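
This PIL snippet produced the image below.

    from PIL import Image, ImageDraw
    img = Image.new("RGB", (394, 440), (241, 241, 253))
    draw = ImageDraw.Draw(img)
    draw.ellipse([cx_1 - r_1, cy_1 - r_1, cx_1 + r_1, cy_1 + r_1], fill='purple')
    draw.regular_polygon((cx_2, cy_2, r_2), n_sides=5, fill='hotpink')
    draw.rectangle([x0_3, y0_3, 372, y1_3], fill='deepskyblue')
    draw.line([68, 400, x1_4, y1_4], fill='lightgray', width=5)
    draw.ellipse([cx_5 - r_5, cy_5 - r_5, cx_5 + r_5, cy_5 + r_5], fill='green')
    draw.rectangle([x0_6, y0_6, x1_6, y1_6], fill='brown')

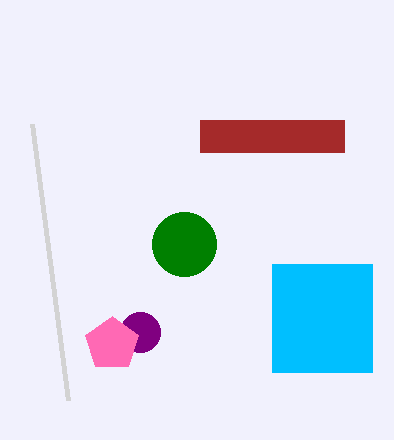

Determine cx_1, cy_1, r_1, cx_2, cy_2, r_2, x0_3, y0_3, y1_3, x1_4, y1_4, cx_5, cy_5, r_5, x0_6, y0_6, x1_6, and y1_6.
cx_1 = 140
cy_1 = 332
r_1 = 20
cx_2 = 112
cy_2 = 344
r_2 = 28
x0_3 = 272
y0_3 = 264
y1_3 = 372
x1_4 = 32
y1_4 = 124
cx_5 = 184
cy_5 = 244
r_5 = 32
x0_6 = 200
y0_6 = 120
x1_6 = 344
y1_6 = 152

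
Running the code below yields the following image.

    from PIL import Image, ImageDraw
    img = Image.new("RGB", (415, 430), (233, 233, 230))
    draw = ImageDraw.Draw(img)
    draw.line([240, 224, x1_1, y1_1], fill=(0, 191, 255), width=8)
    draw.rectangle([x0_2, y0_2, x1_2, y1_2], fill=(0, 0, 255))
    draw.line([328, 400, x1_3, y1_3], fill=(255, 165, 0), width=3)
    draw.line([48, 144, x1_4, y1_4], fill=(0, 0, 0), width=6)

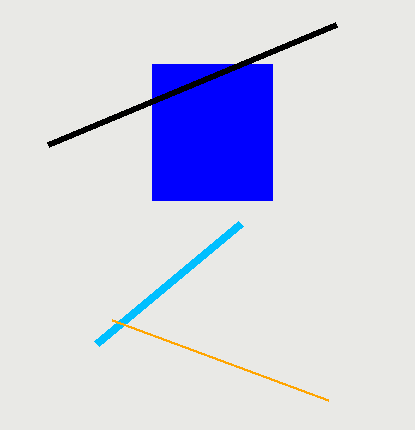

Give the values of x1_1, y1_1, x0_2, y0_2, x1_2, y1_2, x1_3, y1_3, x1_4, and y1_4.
x1_1 = 96; y1_1 = 344; x0_2 = 152; y0_2 = 64; x1_2 = 272; y1_2 = 200; x1_3 = 112; y1_3 = 320; x1_4 = 336; y1_4 = 24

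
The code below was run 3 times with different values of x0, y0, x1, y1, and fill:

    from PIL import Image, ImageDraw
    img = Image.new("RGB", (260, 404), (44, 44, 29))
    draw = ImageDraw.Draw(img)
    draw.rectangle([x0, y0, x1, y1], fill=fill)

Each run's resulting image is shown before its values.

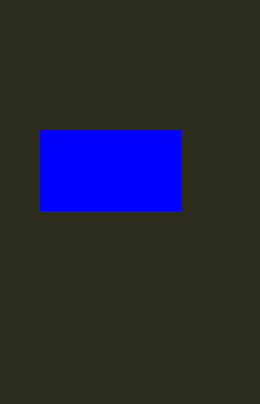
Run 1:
x0 = 40; y0 = 130; x1 = 180; y1 = 210; fill = 'blue'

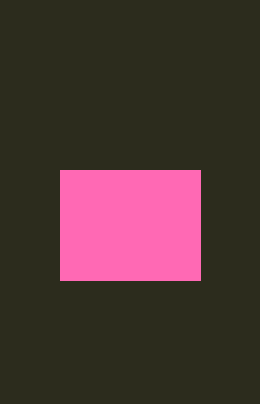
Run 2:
x0 = 60; y0 = 170; x1 = 200; y1 = 280; fill = 'hotpink'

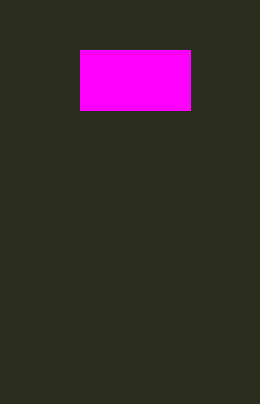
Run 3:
x0 = 80
y0 = 50
x1 = 190
y1 = 110
fill = 'magenta'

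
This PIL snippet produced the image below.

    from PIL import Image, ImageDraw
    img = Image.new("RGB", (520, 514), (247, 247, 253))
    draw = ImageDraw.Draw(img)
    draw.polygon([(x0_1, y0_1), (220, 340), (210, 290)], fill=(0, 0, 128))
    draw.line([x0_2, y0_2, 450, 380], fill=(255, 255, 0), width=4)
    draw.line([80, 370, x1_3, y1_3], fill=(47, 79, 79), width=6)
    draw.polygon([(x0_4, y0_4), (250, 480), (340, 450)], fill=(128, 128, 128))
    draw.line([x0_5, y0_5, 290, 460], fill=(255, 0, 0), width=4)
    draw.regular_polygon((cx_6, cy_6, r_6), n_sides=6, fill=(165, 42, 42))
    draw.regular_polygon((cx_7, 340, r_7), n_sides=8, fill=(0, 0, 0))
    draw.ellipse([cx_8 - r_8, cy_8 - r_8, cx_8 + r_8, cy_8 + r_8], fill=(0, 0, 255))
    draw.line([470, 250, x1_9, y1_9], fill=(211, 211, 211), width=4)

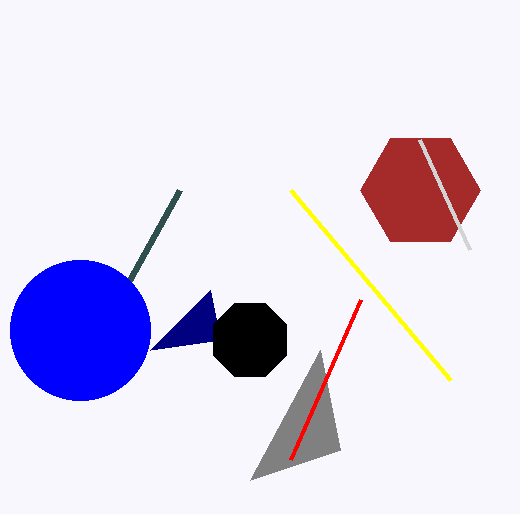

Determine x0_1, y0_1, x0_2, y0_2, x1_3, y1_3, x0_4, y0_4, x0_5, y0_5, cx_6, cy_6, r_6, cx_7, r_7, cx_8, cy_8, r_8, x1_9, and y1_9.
x0_1 = 150; y0_1 = 350; x0_2 = 290; y0_2 = 190; x1_3 = 180; y1_3 = 190; x0_4 = 320; y0_4 = 350; x0_5 = 360; y0_5 = 300; cx_6 = 420; cy_6 = 190; r_6 = 60; cx_7 = 250; r_7 = 40; cx_8 = 80; cy_8 = 330; r_8 = 70; x1_9 = 420; y1_9 = 140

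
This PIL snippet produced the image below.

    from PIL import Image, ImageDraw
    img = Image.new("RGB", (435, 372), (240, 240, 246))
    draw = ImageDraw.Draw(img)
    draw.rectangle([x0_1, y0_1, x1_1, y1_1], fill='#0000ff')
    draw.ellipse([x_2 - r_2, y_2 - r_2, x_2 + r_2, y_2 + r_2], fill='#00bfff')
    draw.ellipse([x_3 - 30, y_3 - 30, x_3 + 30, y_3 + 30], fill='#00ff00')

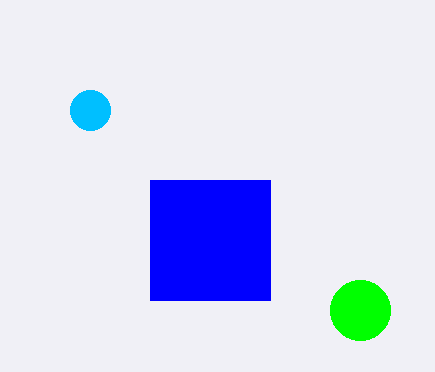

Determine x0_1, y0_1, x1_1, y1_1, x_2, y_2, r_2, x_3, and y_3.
x0_1 = 150; y0_1 = 180; x1_1 = 270; y1_1 = 300; x_2 = 90; y_2 = 110; r_2 = 20; x_3 = 360; y_3 = 310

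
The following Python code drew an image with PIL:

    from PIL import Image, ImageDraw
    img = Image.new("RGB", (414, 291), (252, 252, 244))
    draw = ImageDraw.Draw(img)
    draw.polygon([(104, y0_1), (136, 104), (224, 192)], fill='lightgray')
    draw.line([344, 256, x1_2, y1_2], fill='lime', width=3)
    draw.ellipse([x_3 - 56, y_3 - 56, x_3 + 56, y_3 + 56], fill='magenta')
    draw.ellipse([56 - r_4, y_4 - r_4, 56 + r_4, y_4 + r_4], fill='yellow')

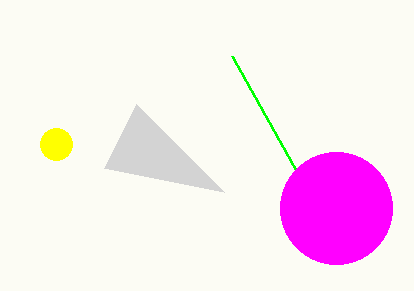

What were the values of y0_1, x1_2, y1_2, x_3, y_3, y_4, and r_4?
y0_1 = 168
x1_2 = 232
y1_2 = 56
x_3 = 336
y_3 = 208
y_4 = 144
r_4 = 16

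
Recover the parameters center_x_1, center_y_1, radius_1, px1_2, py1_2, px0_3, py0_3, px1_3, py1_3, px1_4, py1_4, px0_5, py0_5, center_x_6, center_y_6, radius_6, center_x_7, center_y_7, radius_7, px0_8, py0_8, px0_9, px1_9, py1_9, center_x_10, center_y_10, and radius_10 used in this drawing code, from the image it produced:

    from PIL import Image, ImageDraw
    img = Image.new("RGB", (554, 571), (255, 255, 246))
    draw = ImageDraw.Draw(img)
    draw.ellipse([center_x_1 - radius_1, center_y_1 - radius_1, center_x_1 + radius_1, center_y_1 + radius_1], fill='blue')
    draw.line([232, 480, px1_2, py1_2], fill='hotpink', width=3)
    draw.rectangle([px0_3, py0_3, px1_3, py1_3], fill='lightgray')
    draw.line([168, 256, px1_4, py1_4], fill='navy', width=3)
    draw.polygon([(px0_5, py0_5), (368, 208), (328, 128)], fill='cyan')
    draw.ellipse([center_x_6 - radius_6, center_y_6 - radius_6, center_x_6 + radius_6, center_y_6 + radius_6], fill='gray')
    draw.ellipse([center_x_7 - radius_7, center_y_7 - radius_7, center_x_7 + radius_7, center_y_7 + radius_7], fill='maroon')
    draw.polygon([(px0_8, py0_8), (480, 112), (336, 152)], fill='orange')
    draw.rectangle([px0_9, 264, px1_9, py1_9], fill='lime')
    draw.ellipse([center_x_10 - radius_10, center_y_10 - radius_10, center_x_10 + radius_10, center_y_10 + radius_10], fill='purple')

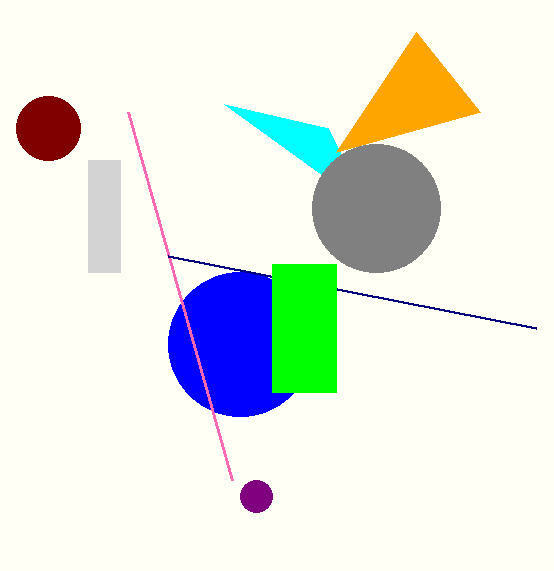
center_x_1 = 240, center_y_1 = 344, radius_1 = 72, px1_2 = 128, py1_2 = 112, px0_3 = 88, py0_3 = 160, px1_3 = 120, py1_3 = 272, px1_4 = 536, py1_4 = 328, px0_5 = 224, py0_5 = 104, center_x_6 = 376, center_y_6 = 208, radius_6 = 64, center_x_7 = 48, center_y_7 = 128, radius_7 = 32, px0_8 = 416, py0_8 = 32, px0_9 = 272, px1_9 = 336, py1_9 = 392, center_x_10 = 256, center_y_10 = 496, radius_10 = 16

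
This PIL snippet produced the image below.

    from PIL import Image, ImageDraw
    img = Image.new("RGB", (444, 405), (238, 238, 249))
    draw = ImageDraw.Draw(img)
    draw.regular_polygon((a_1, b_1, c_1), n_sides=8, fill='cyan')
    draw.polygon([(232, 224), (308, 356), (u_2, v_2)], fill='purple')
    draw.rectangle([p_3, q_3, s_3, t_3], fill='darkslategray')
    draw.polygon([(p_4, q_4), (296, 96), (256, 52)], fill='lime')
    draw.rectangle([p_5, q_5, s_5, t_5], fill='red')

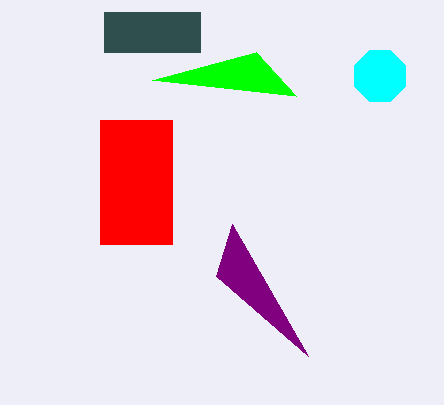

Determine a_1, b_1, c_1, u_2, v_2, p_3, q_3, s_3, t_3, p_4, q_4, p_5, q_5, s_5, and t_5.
a_1 = 380, b_1 = 76, c_1 = 28, u_2 = 216, v_2 = 276, p_3 = 104, q_3 = 12, s_3 = 200, t_3 = 52, p_4 = 152, q_4 = 80, p_5 = 100, q_5 = 120, s_5 = 172, t_5 = 244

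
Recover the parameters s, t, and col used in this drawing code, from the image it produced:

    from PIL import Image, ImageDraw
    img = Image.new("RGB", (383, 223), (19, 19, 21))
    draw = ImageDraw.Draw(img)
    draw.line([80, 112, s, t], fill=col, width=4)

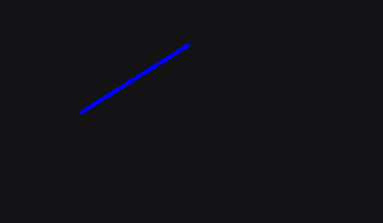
s = 188
t = 44
col = 'blue'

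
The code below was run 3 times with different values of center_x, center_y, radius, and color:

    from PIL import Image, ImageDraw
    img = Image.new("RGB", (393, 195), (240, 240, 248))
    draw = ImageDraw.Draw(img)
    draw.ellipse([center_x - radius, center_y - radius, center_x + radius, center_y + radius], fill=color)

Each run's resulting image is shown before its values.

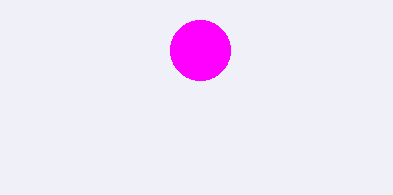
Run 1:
center_x = 200
center_y = 50
radius = 30
color = 'magenta'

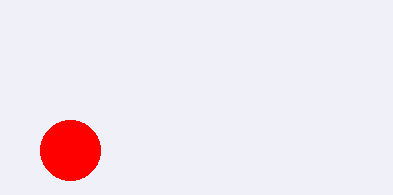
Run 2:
center_x = 70, center_y = 150, radius = 30, color = 'red'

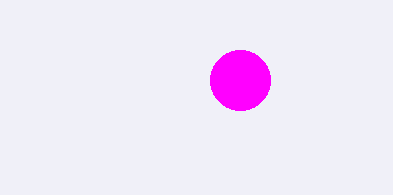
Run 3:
center_x = 240
center_y = 80
radius = 30
color = 'magenta'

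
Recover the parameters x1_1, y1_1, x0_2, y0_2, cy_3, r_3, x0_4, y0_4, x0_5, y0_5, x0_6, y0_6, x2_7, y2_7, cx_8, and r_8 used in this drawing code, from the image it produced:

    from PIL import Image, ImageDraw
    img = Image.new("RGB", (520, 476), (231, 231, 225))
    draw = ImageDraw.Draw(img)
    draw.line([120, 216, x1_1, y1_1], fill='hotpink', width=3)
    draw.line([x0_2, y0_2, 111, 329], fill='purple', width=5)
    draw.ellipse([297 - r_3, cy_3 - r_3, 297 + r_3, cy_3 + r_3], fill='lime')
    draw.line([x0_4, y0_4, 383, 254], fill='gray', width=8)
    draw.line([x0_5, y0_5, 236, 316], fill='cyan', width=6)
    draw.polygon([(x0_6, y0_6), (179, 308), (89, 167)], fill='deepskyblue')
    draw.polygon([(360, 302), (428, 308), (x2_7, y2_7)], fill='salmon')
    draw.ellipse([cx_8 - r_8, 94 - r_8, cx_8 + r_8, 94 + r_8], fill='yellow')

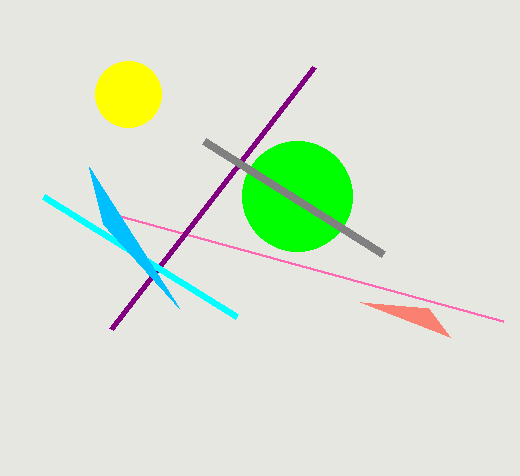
x1_1 = 503; y1_1 = 321; x0_2 = 314; y0_2 = 67; cy_3 = 196; r_3 = 55; x0_4 = 204; y0_4 = 141; x0_5 = 43; y0_5 = 196; x0_6 = 103; y0_6 = 224; x2_7 = 450; y2_7 = 337; cx_8 = 128; r_8 = 33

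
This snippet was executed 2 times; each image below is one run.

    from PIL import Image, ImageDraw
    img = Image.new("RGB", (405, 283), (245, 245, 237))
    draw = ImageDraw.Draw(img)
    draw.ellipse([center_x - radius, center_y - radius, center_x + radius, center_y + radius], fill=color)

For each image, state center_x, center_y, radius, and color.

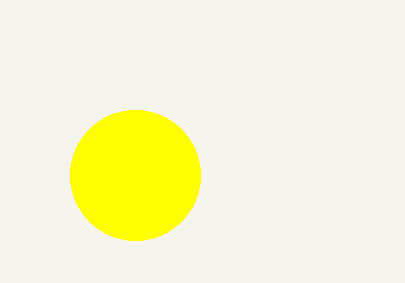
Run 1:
center_x = 135, center_y = 175, radius = 65, color = 'yellow'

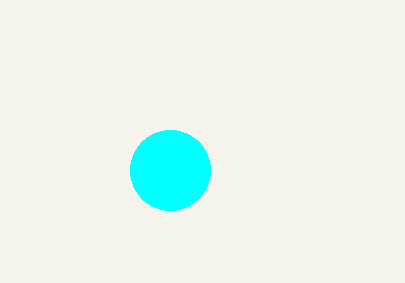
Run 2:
center_x = 170
center_y = 170
radius = 40
color = 'cyan'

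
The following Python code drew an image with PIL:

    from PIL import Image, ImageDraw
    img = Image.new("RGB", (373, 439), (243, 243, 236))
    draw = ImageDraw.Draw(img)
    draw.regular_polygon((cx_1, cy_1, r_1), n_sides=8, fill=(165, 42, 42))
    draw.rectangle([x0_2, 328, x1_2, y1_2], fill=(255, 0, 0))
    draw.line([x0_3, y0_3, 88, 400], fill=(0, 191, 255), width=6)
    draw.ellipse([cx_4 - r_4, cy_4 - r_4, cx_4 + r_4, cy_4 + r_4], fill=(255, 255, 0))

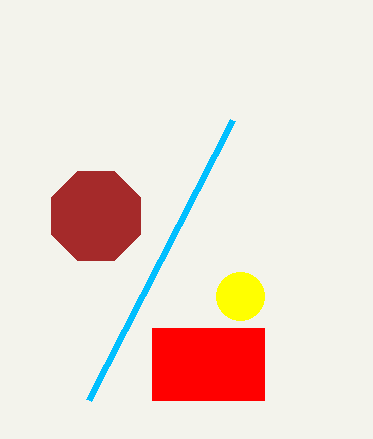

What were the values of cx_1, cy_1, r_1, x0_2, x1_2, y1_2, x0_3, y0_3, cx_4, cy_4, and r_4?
cx_1 = 96
cy_1 = 216
r_1 = 48
x0_2 = 152
x1_2 = 264
y1_2 = 400
x0_3 = 232
y0_3 = 120
cx_4 = 240
cy_4 = 296
r_4 = 24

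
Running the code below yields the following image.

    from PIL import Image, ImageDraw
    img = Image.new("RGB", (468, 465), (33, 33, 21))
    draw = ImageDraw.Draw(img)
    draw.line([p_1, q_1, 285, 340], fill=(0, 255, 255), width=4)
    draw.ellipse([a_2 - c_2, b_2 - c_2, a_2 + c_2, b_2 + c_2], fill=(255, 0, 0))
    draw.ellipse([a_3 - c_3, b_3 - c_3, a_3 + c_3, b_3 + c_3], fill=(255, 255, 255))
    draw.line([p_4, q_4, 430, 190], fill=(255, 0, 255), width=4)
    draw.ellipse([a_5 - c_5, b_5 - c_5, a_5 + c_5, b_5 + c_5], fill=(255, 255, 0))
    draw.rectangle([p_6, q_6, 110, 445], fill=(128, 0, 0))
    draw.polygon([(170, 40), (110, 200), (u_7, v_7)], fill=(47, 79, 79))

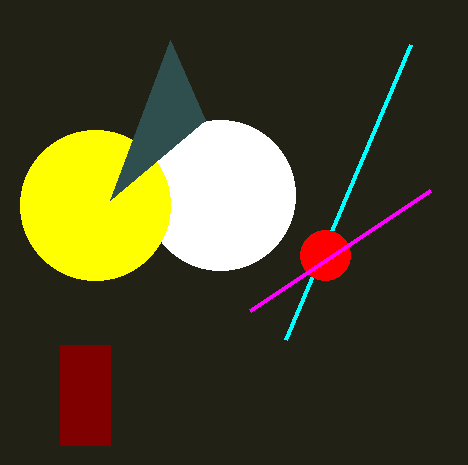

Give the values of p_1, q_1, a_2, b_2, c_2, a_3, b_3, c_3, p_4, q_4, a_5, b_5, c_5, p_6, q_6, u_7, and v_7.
p_1 = 410; q_1 = 45; a_2 = 325; b_2 = 255; c_2 = 25; a_3 = 220; b_3 = 195; c_3 = 75; p_4 = 250; q_4 = 310; a_5 = 95; b_5 = 205; c_5 = 75; p_6 = 60; q_6 = 345; u_7 = 205; v_7 = 120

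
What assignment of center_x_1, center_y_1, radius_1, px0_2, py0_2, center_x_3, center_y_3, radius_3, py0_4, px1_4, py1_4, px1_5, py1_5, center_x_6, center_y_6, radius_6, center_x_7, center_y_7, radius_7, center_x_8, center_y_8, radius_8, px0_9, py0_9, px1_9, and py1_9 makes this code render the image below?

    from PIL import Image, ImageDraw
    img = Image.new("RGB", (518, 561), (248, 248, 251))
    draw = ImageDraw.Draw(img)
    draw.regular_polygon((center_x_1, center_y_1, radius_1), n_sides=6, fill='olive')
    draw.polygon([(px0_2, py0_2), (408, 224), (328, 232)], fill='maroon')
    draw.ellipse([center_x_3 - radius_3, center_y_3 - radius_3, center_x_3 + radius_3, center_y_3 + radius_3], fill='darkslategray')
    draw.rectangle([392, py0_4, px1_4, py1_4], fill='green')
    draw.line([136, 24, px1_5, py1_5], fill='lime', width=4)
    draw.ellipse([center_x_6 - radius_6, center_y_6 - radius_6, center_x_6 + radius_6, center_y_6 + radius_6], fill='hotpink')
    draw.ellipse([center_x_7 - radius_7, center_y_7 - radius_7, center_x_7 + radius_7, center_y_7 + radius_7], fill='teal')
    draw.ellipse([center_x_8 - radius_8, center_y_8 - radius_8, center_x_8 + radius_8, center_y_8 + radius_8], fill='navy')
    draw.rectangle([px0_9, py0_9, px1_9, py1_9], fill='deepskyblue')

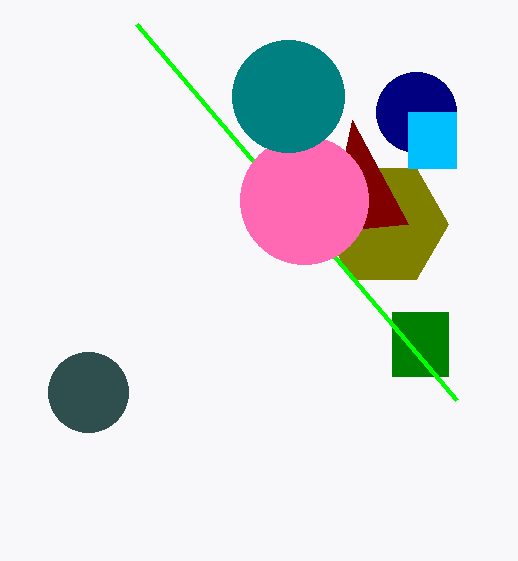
center_x_1 = 384
center_y_1 = 224
radius_1 = 64
px0_2 = 352
py0_2 = 120
center_x_3 = 88
center_y_3 = 392
radius_3 = 40
py0_4 = 312
px1_4 = 448
py1_4 = 376
px1_5 = 456
py1_5 = 400
center_x_6 = 304
center_y_6 = 200
radius_6 = 64
center_x_7 = 288
center_y_7 = 96
radius_7 = 56
center_x_8 = 416
center_y_8 = 112
radius_8 = 40
px0_9 = 408
py0_9 = 112
px1_9 = 456
py1_9 = 168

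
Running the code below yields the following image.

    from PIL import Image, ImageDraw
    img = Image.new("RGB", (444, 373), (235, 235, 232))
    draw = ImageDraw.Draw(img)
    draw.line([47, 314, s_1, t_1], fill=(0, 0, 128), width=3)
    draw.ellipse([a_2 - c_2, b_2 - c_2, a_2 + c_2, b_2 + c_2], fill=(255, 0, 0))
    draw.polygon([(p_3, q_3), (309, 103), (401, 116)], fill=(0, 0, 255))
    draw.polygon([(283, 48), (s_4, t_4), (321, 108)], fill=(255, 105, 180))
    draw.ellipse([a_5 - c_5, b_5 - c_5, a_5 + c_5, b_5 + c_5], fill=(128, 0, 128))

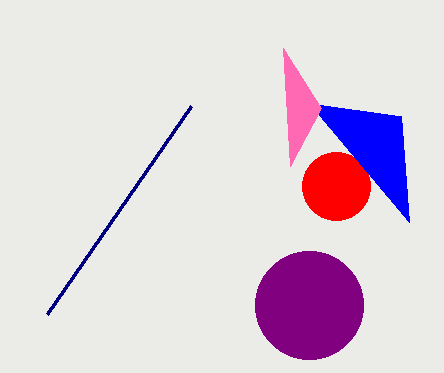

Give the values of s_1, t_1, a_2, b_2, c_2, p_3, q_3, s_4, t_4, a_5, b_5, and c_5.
s_1 = 191; t_1 = 106; a_2 = 336; b_2 = 186; c_2 = 34; p_3 = 409; q_3 = 222; s_4 = 290; t_4 = 166; a_5 = 309; b_5 = 305; c_5 = 54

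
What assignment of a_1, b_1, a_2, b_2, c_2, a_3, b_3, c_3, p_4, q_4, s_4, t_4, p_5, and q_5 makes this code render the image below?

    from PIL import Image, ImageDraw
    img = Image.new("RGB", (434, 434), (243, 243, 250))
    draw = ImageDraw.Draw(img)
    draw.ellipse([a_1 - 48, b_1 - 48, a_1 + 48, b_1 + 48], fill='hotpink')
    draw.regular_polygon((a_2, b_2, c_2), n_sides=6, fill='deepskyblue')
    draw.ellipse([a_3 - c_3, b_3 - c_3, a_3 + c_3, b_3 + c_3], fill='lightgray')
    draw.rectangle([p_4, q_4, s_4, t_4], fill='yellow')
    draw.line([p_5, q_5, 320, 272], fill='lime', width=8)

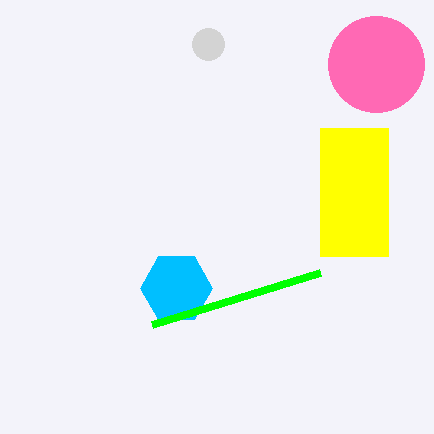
a_1 = 376
b_1 = 64
a_2 = 176
b_2 = 288
c_2 = 36
a_3 = 208
b_3 = 44
c_3 = 16
p_4 = 320
q_4 = 128
s_4 = 388
t_4 = 256
p_5 = 152
q_5 = 324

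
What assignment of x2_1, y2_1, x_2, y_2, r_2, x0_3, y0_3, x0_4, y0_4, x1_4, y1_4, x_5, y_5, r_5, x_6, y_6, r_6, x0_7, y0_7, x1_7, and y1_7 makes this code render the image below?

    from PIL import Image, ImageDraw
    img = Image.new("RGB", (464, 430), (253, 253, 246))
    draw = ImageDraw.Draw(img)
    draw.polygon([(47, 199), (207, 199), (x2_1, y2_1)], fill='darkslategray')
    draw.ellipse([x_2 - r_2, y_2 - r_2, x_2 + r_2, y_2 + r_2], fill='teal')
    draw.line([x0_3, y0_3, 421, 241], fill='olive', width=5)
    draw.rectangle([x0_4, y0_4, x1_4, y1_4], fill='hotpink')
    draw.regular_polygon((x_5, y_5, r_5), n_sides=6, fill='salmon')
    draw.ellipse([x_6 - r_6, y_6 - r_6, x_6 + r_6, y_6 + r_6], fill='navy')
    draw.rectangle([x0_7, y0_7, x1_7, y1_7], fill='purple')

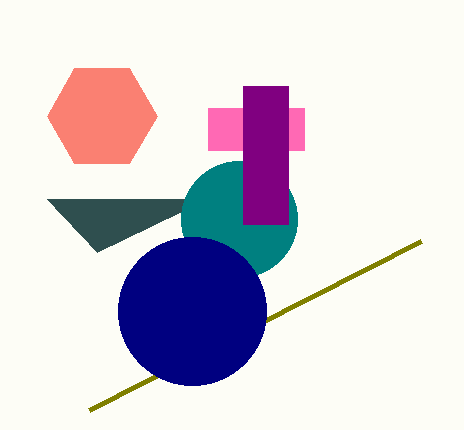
x2_1 = 97; y2_1 = 252; x_2 = 239; y_2 = 219; r_2 = 58; x0_3 = 89; y0_3 = 410; x0_4 = 208; y0_4 = 108; x1_4 = 304; y1_4 = 150; x_5 = 102; y_5 = 116; r_5 = 55; x_6 = 192; y_6 = 311; r_6 = 74; x0_7 = 243; y0_7 = 86; x1_7 = 288; y1_7 = 224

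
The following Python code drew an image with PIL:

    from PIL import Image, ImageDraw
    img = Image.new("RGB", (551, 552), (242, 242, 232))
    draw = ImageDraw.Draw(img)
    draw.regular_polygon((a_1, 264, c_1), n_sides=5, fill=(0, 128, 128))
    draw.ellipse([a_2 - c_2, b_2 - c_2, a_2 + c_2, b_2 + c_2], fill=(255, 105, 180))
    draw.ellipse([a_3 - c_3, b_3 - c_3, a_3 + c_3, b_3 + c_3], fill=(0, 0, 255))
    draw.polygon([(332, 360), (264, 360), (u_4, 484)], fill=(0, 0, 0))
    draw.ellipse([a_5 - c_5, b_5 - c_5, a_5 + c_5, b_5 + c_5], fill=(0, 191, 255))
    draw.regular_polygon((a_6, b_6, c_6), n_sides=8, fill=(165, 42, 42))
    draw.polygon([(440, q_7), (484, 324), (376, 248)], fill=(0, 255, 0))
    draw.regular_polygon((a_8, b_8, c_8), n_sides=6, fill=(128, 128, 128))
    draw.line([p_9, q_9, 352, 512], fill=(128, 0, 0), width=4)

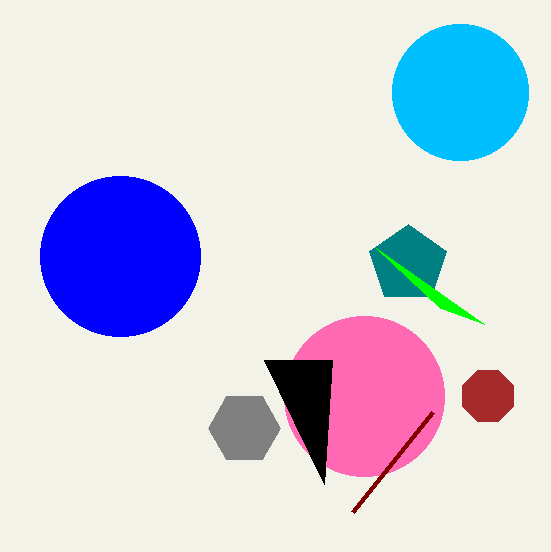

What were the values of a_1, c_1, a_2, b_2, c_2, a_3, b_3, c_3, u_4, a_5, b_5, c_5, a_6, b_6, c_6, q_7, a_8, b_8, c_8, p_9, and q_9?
a_1 = 408; c_1 = 40; a_2 = 364; b_2 = 396; c_2 = 80; a_3 = 120; b_3 = 256; c_3 = 80; u_4 = 324; a_5 = 460; b_5 = 92; c_5 = 68; a_6 = 488; b_6 = 396; c_6 = 28; q_7 = 308; a_8 = 244; b_8 = 428; c_8 = 36; p_9 = 432; q_9 = 412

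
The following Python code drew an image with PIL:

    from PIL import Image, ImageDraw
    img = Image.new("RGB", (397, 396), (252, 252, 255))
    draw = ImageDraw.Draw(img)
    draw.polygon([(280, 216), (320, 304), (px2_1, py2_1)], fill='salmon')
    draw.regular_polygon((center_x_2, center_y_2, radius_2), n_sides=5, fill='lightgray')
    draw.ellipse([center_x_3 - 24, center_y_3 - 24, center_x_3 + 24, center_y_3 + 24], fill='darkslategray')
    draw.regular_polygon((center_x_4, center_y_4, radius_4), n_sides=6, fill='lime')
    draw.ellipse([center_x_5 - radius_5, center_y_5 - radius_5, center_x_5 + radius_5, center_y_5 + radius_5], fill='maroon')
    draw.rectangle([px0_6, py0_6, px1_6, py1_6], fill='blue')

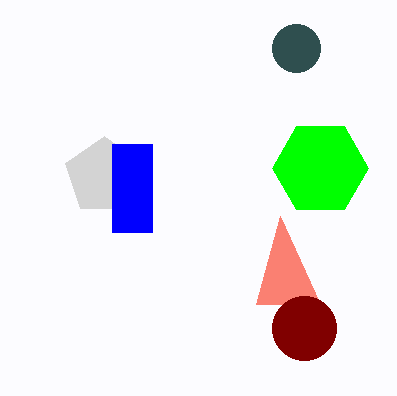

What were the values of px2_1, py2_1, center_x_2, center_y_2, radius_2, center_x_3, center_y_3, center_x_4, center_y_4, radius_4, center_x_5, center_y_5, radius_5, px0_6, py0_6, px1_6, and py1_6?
px2_1 = 256
py2_1 = 304
center_x_2 = 104
center_y_2 = 176
radius_2 = 40
center_x_3 = 296
center_y_3 = 48
center_x_4 = 320
center_y_4 = 168
radius_4 = 48
center_x_5 = 304
center_y_5 = 328
radius_5 = 32
px0_6 = 112
py0_6 = 144
px1_6 = 152
py1_6 = 232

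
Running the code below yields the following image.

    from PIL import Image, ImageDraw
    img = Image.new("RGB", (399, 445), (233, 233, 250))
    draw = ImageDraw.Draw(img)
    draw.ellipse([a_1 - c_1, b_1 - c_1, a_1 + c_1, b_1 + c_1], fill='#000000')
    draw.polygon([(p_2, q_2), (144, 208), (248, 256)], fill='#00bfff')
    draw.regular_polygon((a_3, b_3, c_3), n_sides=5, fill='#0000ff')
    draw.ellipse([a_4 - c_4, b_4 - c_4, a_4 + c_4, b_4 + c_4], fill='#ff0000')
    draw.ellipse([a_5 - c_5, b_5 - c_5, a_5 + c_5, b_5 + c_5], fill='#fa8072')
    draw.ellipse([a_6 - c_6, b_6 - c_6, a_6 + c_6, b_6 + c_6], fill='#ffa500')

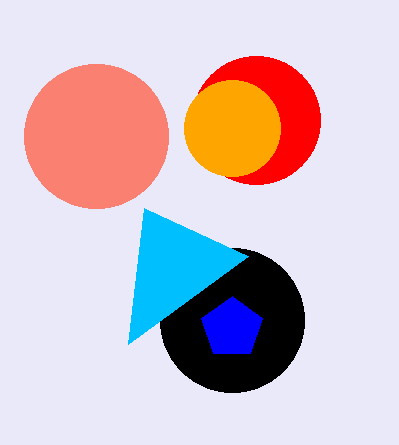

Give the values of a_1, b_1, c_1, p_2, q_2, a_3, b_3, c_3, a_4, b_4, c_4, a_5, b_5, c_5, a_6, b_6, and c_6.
a_1 = 232; b_1 = 320; c_1 = 72; p_2 = 128; q_2 = 344; a_3 = 232; b_3 = 328; c_3 = 32; a_4 = 256; b_4 = 120; c_4 = 64; a_5 = 96; b_5 = 136; c_5 = 72; a_6 = 232; b_6 = 128; c_6 = 48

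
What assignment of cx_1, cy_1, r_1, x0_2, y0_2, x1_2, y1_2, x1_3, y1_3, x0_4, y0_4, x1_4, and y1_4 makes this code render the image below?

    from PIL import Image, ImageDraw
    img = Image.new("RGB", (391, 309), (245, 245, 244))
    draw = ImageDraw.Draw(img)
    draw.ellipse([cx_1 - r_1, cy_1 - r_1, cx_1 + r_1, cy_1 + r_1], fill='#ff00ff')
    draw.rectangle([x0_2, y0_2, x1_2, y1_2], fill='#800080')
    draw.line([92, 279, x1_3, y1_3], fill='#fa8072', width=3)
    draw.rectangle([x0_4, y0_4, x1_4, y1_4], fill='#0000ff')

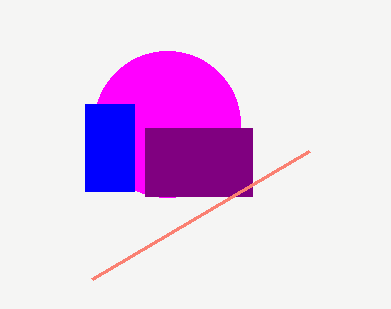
cx_1 = 167, cy_1 = 124, r_1 = 73, x0_2 = 145, y0_2 = 128, x1_2 = 252, y1_2 = 196, x1_3 = 309, y1_3 = 151, x0_4 = 85, y0_4 = 104, x1_4 = 134, y1_4 = 191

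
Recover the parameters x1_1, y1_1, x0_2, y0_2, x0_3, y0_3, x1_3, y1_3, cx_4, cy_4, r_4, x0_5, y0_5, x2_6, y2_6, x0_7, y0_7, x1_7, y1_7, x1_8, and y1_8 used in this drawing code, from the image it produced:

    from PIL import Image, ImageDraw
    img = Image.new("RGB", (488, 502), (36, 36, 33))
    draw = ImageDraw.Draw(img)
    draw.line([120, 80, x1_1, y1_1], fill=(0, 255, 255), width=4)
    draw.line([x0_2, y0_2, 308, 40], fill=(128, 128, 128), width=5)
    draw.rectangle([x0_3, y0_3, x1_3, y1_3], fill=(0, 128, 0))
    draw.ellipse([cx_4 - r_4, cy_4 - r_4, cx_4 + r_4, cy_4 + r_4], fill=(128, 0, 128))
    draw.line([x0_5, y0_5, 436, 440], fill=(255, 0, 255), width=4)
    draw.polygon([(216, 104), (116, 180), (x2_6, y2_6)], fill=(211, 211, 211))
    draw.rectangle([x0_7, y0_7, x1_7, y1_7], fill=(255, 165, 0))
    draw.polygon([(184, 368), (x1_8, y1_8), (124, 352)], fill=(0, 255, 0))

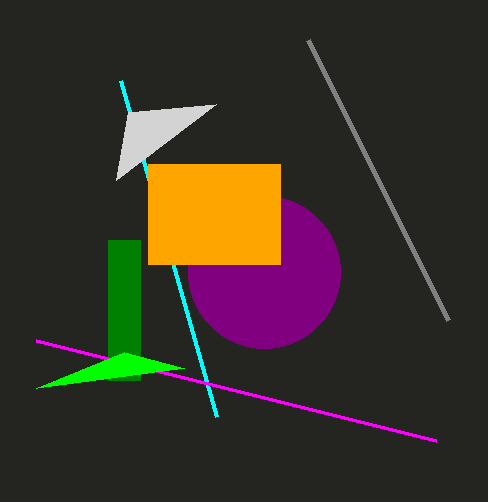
x1_1 = 216, y1_1 = 416, x0_2 = 448, y0_2 = 320, x0_3 = 108, y0_3 = 240, x1_3 = 140, y1_3 = 380, cx_4 = 264, cy_4 = 272, r_4 = 76, x0_5 = 36, y0_5 = 340, x2_6 = 128, y2_6 = 112, x0_7 = 148, y0_7 = 164, x1_7 = 280, y1_7 = 264, x1_8 = 36, y1_8 = 388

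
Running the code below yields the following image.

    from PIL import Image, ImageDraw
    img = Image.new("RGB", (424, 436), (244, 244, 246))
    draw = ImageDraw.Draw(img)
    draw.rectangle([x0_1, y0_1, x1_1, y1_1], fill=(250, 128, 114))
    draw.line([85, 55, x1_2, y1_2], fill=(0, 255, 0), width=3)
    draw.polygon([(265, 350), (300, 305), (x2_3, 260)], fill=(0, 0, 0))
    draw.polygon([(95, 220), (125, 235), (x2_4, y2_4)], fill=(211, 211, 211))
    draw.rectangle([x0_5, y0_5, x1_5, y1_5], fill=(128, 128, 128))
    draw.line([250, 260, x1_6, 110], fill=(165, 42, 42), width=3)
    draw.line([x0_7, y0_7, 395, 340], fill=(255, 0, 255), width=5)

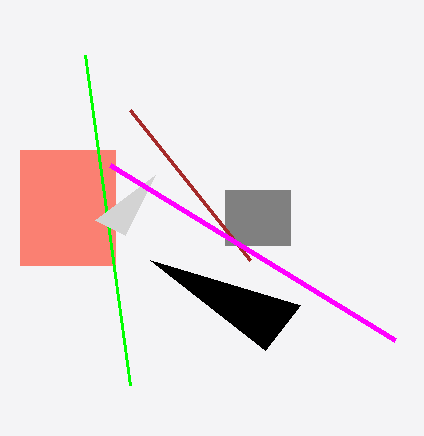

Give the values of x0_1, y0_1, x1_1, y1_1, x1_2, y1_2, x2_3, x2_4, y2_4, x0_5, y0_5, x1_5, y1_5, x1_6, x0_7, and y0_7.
x0_1 = 20
y0_1 = 150
x1_1 = 115
y1_1 = 265
x1_2 = 130
y1_2 = 385
x2_3 = 150
x2_4 = 155
y2_4 = 175
x0_5 = 225
y0_5 = 190
x1_5 = 290
y1_5 = 245
x1_6 = 130
x0_7 = 110
y0_7 = 165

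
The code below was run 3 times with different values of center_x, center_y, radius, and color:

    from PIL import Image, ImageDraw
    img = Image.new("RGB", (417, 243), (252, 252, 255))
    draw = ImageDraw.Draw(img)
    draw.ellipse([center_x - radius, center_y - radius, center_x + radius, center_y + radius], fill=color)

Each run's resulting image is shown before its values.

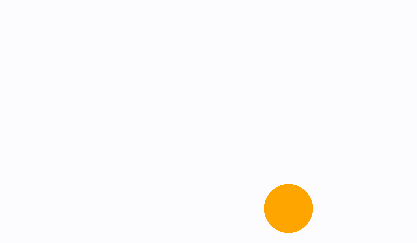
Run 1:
center_x = 288; center_y = 208; radius = 24; color = 'orange'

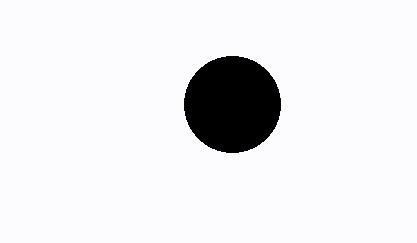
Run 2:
center_x = 232; center_y = 104; radius = 48; color = 'black'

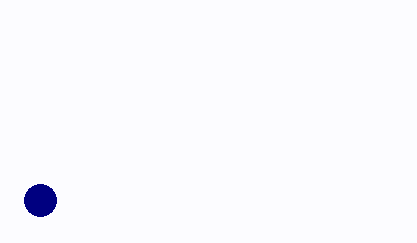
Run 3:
center_x = 40; center_y = 200; radius = 16; color = 'navy'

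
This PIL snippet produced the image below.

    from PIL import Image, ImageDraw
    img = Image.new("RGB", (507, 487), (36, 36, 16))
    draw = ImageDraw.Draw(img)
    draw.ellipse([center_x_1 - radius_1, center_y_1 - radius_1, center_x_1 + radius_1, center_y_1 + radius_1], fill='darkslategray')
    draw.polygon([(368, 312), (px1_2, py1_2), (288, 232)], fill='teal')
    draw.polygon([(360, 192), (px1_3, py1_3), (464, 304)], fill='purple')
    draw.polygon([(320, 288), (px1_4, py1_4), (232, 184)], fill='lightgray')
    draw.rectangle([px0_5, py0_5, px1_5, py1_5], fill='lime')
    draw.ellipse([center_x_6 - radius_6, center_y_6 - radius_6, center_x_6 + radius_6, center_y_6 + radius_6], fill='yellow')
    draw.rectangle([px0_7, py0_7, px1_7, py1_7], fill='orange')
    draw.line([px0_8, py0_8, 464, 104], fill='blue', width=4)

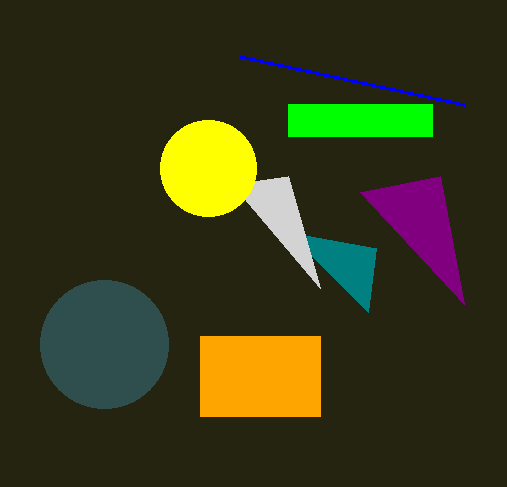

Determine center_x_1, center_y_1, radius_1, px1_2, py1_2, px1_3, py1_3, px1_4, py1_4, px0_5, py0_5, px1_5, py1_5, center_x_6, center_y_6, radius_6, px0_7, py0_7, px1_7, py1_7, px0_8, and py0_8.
center_x_1 = 104
center_y_1 = 344
radius_1 = 64
px1_2 = 376
py1_2 = 248
px1_3 = 440
py1_3 = 176
px1_4 = 288
py1_4 = 176
px0_5 = 288
py0_5 = 104
px1_5 = 432
py1_5 = 136
center_x_6 = 208
center_y_6 = 168
radius_6 = 48
px0_7 = 200
py0_7 = 336
px1_7 = 320
py1_7 = 416
px0_8 = 240
py0_8 = 56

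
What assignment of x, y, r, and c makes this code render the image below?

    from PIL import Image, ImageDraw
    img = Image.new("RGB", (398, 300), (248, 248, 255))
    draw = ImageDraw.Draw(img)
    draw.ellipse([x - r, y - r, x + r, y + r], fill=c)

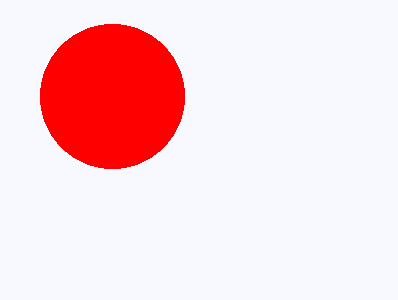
x = 112
y = 96
r = 72
c = 'red'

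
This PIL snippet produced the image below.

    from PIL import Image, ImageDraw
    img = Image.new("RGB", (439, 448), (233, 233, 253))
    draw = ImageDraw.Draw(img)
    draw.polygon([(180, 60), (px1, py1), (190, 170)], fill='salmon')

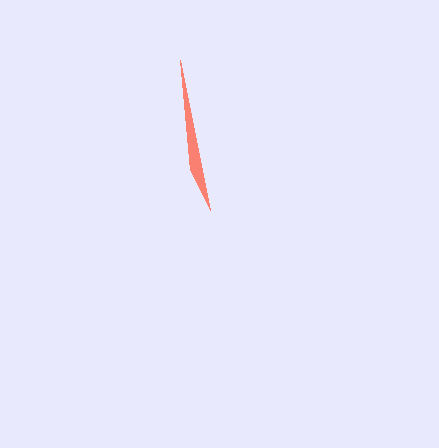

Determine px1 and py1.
px1 = 210
py1 = 210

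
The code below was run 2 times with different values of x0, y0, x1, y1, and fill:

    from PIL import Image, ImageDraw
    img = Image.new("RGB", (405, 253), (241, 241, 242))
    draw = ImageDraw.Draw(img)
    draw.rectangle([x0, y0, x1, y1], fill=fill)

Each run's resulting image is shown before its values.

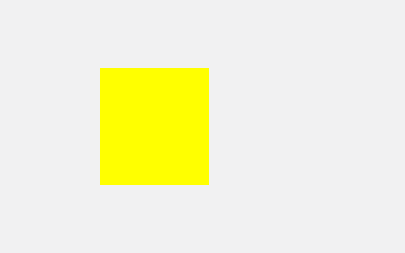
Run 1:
x0 = 100
y0 = 68
x1 = 208
y1 = 184
fill = 'yellow'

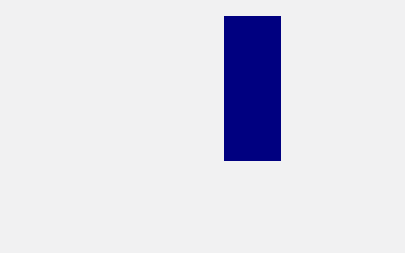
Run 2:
x0 = 224
y0 = 16
x1 = 280
y1 = 160
fill = 'navy'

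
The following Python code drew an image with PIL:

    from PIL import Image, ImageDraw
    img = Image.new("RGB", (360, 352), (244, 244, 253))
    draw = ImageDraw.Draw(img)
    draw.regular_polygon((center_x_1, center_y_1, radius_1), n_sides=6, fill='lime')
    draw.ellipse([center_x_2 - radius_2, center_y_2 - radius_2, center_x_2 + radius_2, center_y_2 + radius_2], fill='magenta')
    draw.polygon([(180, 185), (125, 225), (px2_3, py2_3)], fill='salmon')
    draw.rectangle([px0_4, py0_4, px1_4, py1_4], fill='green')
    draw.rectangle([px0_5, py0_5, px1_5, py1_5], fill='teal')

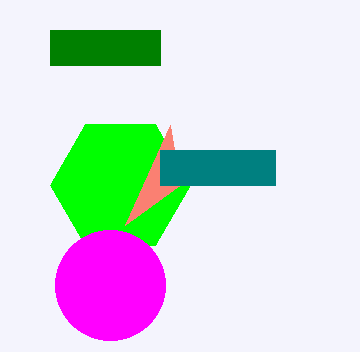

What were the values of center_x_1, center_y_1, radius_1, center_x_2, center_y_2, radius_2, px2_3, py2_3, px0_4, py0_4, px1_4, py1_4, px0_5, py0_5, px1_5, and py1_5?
center_x_1 = 120; center_y_1 = 185; radius_1 = 70; center_x_2 = 110; center_y_2 = 285; radius_2 = 55; px2_3 = 170; py2_3 = 125; px0_4 = 50; py0_4 = 30; px1_4 = 160; py1_4 = 65; px0_5 = 160; py0_5 = 150; px1_5 = 275; py1_5 = 185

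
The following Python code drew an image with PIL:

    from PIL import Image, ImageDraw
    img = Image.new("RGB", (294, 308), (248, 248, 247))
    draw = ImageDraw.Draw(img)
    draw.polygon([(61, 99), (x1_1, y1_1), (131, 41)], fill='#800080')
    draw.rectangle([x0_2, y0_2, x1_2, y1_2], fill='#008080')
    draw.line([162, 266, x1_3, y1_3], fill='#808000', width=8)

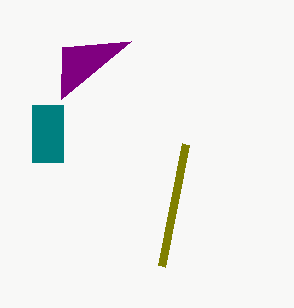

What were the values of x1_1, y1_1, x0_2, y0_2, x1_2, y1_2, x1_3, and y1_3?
x1_1 = 62
y1_1 = 47
x0_2 = 32
y0_2 = 105
x1_2 = 63
y1_2 = 162
x1_3 = 186
y1_3 = 144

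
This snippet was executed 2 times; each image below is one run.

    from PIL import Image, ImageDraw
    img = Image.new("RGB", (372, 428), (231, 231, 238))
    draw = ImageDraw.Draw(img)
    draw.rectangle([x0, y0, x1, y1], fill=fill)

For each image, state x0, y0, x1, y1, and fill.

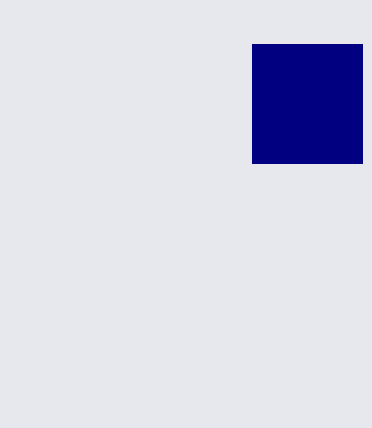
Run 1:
x0 = 252
y0 = 44
x1 = 362
y1 = 163
fill = 'navy'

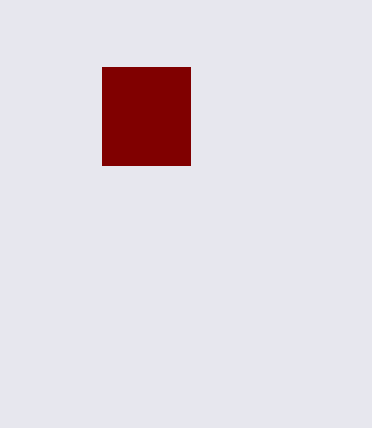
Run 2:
x0 = 102; y0 = 67; x1 = 190; y1 = 165; fill = 'maroon'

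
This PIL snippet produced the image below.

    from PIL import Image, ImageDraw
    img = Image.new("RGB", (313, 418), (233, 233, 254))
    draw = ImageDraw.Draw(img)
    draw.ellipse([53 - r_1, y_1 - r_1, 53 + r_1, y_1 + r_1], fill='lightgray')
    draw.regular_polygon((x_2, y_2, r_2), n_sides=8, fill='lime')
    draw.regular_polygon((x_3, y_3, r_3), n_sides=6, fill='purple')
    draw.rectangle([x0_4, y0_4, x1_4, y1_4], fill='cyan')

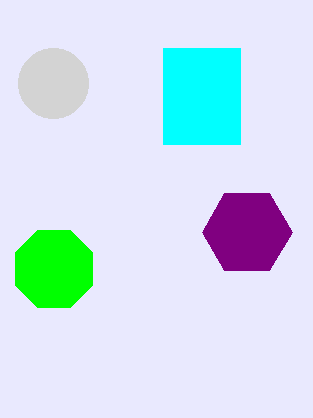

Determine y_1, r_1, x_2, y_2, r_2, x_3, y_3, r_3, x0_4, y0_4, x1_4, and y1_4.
y_1 = 83, r_1 = 35, x_2 = 54, y_2 = 269, r_2 = 42, x_3 = 247, y_3 = 232, r_3 = 45, x0_4 = 163, y0_4 = 48, x1_4 = 240, y1_4 = 144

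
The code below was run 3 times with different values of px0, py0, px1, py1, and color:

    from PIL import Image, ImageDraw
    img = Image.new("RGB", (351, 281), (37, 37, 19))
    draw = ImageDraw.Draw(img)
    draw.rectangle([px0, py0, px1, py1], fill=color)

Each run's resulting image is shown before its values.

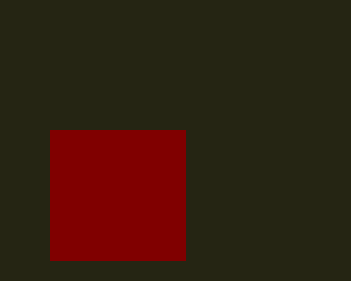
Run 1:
px0 = 50; py0 = 130; px1 = 185; py1 = 260; color = 'maroon'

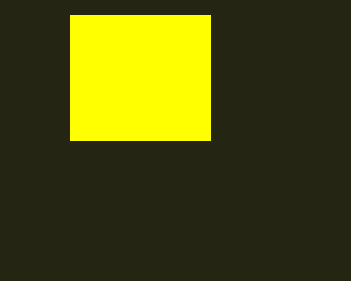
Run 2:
px0 = 70, py0 = 15, px1 = 210, py1 = 140, color = 'yellow'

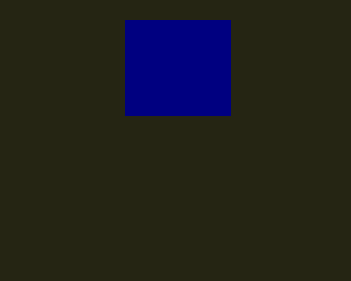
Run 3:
px0 = 125; py0 = 20; px1 = 230; py1 = 115; color = 'navy'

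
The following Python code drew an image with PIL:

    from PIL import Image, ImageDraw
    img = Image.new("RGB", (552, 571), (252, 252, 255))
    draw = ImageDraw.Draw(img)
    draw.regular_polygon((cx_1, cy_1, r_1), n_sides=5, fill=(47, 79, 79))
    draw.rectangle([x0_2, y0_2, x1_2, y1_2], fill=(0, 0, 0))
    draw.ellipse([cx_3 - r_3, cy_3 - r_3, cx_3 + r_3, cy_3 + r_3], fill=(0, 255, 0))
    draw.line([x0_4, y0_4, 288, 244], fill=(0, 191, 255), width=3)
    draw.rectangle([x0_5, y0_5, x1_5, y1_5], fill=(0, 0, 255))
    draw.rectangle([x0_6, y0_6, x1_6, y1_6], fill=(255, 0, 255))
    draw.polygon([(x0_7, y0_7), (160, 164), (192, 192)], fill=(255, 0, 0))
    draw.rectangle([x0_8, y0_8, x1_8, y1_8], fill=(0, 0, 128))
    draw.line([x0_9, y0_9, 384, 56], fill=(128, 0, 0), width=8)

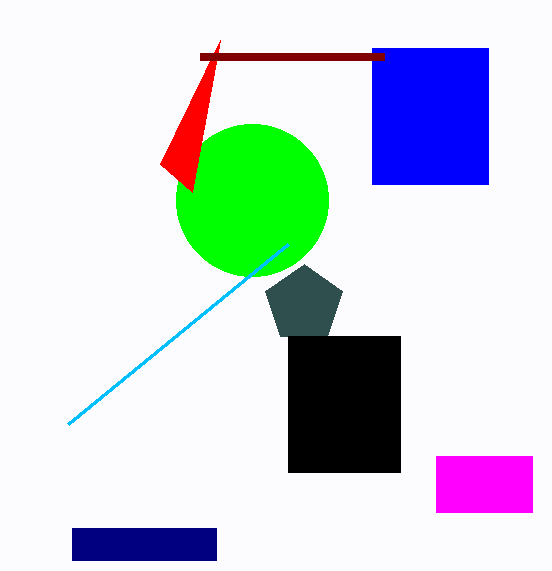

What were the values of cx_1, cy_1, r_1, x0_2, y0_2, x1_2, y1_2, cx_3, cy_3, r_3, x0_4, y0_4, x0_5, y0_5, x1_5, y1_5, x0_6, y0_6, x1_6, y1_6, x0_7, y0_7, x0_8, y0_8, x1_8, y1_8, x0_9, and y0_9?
cx_1 = 304; cy_1 = 304; r_1 = 40; x0_2 = 288; y0_2 = 336; x1_2 = 400; y1_2 = 472; cx_3 = 252; cy_3 = 200; r_3 = 76; x0_4 = 68; y0_4 = 424; x0_5 = 372; y0_5 = 48; x1_5 = 488; y1_5 = 184; x0_6 = 436; y0_6 = 456; x1_6 = 532; y1_6 = 512; x0_7 = 220; y0_7 = 40; x0_8 = 72; y0_8 = 528; x1_8 = 216; y1_8 = 560; x0_9 = 200; y0_9 = 56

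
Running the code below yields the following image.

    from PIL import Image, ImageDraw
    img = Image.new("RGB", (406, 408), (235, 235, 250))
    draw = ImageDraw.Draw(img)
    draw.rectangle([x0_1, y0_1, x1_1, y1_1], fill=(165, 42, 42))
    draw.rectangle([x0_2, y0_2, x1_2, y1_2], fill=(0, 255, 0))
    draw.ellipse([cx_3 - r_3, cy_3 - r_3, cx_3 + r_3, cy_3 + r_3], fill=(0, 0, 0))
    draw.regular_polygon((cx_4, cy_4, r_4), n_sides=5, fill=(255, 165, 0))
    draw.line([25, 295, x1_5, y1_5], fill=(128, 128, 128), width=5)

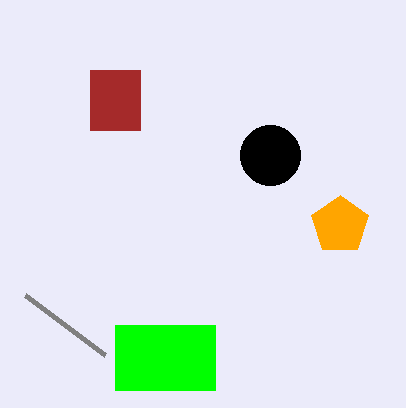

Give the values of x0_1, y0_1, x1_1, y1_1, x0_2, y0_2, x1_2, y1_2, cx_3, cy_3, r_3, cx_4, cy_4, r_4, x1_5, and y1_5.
x0_1 = 90, y0_1 = 70, x1_1 = 140, y1_1 = 130, x0_2 = 115, y0_2 = 325, x1_2 = 215, y1_2 = 390, cx_3 = 270, cy_3 = 155, r_3 = 30, cx_4 = 340, cy_4 = 225, r_4 = 30, x1_5 = 105, y1_5 = 355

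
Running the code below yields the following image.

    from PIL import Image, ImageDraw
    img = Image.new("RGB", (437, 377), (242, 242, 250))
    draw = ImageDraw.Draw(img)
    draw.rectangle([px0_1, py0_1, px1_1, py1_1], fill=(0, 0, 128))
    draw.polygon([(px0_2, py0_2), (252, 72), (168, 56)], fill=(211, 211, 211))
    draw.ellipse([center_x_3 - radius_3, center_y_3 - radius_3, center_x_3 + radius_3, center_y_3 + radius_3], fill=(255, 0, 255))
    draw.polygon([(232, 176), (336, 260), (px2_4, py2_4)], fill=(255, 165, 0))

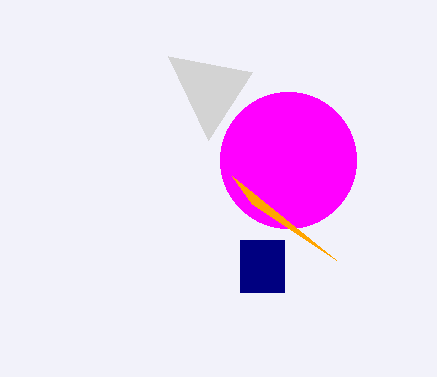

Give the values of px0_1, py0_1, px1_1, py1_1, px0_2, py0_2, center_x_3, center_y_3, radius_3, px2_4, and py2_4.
px0_1 = 240; py0_1 = 240; px1_1 = 284; py1_1 = 292; px0_2 = 208; py0_2 = 140; center_x_3 = 288; center_y_3 = 160; radius_3 = 68; px2_4 = 252; py2_4 = 204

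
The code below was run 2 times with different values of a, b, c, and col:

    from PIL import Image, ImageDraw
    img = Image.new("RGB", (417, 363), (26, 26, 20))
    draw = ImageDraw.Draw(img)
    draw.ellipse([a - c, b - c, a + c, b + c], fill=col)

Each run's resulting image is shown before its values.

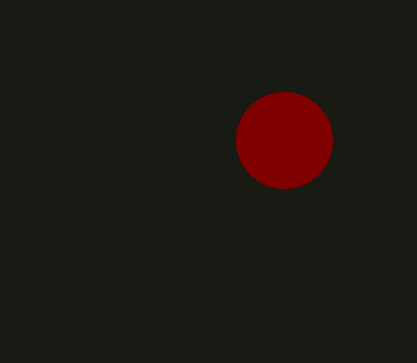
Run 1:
a = 284
b = 140
c = 48
col = 'maroon'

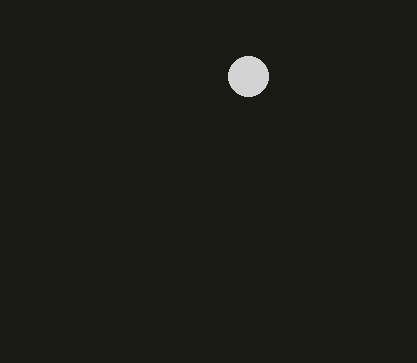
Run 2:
a = 248; b = 76; c = 20; col = 'lightgray'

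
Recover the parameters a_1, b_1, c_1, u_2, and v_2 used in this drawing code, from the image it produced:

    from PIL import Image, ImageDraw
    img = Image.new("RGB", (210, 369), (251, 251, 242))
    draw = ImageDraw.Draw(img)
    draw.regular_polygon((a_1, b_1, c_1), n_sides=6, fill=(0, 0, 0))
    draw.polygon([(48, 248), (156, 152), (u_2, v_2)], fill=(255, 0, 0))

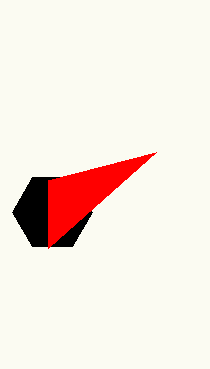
a_1 = 52
b_1 = 212
c_1 = 40
u_2 = 48
v_2 = 180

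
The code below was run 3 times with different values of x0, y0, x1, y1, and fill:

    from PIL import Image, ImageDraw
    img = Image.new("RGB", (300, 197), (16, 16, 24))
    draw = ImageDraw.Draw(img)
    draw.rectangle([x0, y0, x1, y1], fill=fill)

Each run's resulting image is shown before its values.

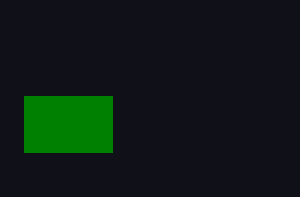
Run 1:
x0 = 24; y0 = 96; x1 = 112; y1 = 152; fill = 'green'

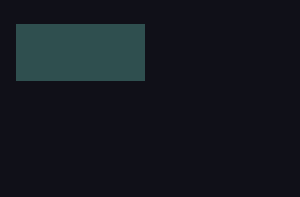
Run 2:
x0 = 16
y0 = 24
x1 = 144
y1 = 80
fill = 'darkslategray'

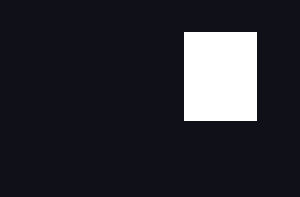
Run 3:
x0 = 184, y0 = 32, x1 = 256, y1 = 120, fill = 'white'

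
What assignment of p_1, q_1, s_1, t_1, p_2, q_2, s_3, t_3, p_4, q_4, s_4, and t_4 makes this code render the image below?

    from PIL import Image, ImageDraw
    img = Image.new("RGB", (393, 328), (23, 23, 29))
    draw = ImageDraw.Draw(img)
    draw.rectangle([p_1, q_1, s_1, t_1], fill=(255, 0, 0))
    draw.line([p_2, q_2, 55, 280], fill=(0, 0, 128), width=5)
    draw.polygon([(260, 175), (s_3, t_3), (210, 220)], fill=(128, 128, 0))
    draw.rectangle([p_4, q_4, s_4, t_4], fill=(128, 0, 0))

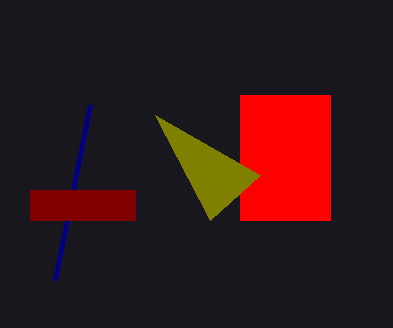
p_1 = 240
q_1 = 95
s_1 = 330
t_1 = 220
p_2 = 90
q_2 = 105
s_3 = 155
t_3 = 115
p_4 = 30
q_4 = 190
s_4 = 135
t_4 = 220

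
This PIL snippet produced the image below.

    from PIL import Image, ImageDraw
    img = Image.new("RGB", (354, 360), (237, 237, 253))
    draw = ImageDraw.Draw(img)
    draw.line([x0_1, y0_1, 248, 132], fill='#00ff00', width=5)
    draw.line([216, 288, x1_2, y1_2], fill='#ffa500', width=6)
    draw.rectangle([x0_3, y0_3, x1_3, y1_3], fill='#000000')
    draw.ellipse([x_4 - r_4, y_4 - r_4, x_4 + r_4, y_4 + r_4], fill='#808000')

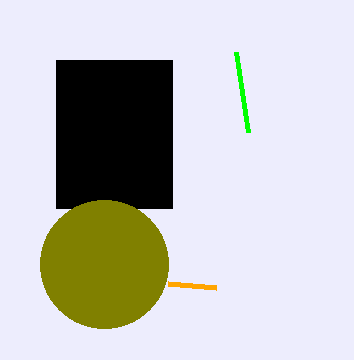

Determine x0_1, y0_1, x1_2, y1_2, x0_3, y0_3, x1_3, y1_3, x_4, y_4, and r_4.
x0_1 = 236, y0_1 = 52, x1_2 = 168, y1_2 = 284, x0_3 = 56, y0_3 = 60, x1_3 = 172, y1_3 = 208, x_4 = 104, y_4 = 264, r_4 = 64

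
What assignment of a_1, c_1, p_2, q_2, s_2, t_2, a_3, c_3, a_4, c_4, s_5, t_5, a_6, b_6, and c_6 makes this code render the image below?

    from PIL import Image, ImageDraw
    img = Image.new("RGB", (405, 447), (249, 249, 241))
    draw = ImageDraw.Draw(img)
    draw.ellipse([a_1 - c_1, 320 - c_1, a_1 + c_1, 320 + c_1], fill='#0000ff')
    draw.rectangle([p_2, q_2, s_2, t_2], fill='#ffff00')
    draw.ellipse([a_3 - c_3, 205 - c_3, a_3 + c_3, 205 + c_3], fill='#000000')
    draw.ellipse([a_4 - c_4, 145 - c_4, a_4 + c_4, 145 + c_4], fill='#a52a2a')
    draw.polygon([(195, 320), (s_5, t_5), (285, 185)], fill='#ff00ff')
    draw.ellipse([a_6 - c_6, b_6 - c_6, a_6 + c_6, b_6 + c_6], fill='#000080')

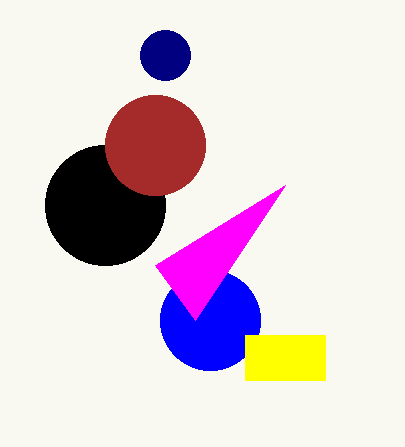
a_1 = 210, c_1 = 50, p_2 = 245, q_2 = 335, s_2 = 325, t_2 = 380, a_3 = 105, c_3 = 60, a_4 = 155, c_4 = 50, s_5 = 155, t_5 = 265, a_6 = 165, b_6 = 55, c_6 = 25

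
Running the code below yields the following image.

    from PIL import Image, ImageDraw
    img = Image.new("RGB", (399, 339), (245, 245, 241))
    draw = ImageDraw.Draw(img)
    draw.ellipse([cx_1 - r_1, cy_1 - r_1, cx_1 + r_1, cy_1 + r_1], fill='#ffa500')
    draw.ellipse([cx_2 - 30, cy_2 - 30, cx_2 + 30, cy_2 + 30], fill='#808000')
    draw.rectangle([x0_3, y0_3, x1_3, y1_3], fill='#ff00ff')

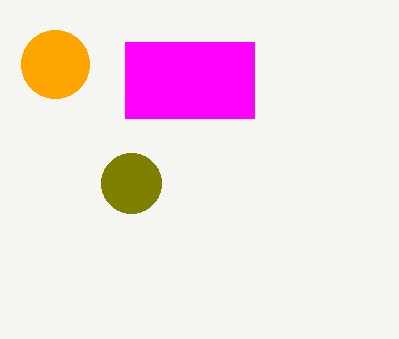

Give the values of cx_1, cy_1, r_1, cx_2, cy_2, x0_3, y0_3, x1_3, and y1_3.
cx_1 = 55
cy_1 = 64
r_1 = 34
cx_2 = 131
cy_2 = 183
x0_3 = 125
y0_3 = 42
x1_3 = 254
y1_3 = 118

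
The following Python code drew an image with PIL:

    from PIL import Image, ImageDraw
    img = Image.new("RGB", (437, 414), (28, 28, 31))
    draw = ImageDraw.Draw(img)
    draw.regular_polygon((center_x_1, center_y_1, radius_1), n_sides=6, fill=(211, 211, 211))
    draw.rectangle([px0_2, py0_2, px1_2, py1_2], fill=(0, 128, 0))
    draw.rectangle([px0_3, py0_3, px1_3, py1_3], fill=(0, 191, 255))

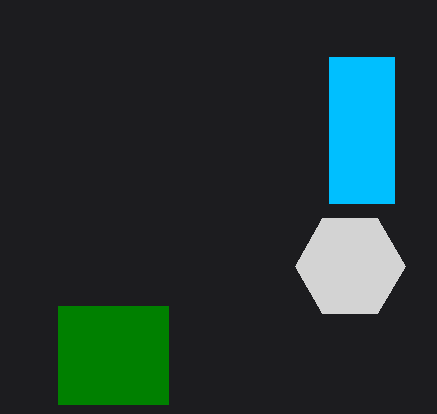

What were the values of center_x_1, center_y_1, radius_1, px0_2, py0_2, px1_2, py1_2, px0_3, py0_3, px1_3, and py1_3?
center_x_1 = 350
center_y_1 = 266
radius_1 = 55
px0_2 = 58
py0_2 = 306
px1_2 = 168
py1_2 = 404
px0_3 = 329
py0_3 = 57
px1_3 = 394
py1_3 = 203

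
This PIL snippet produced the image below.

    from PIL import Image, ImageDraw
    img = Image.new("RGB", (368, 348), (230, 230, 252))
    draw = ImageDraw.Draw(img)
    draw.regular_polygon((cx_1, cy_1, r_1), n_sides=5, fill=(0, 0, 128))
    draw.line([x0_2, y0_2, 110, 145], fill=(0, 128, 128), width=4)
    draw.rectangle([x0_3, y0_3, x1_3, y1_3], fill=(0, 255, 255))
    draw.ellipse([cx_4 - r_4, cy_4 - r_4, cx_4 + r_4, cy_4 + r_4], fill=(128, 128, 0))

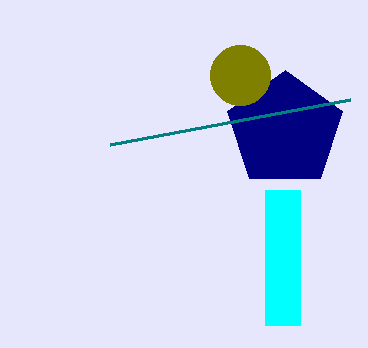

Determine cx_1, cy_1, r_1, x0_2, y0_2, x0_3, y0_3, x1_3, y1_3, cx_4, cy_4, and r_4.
cx_1 = 285; cy_1 = 130; r_1 = 60; x0_2 = 350; y0_2 = 100; x0_3 = 265; y0_3 = 190; x1_3 = 300; y1_3 = 325; cx_4 = 240; cy_4 = 75; r_4 = 30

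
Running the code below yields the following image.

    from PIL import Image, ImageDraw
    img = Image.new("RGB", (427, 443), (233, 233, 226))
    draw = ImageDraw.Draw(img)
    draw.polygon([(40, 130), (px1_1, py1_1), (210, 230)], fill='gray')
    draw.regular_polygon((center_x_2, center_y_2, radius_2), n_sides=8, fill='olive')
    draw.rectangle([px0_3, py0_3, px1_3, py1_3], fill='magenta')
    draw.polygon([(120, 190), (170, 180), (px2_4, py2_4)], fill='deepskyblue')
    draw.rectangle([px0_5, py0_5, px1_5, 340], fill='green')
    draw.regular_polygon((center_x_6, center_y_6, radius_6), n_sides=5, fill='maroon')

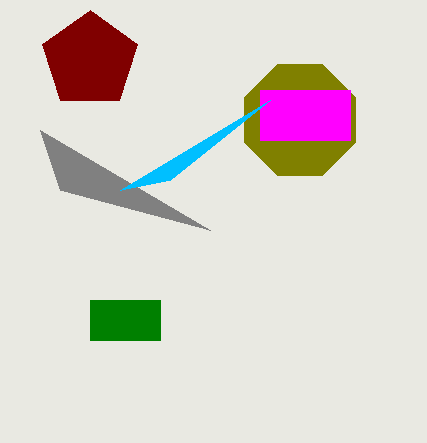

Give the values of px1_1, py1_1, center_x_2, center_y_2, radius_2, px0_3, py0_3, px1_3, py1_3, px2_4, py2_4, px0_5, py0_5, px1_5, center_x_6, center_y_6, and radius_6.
px1_1 = 60; py1_1 = 190; center_x_2 = 300; center_y_2 = 120; radius_2 = 60; px0_3 = 260; py0_3 = 90; px1_3 = 350; py1_3 = 140; px2_4 = 270; py2_4 = 100; px0_5 = 90; py0_5 = 300; px1_5 = 160; center_x_6 = 90; center_y_6 = 60; radius_6 = 50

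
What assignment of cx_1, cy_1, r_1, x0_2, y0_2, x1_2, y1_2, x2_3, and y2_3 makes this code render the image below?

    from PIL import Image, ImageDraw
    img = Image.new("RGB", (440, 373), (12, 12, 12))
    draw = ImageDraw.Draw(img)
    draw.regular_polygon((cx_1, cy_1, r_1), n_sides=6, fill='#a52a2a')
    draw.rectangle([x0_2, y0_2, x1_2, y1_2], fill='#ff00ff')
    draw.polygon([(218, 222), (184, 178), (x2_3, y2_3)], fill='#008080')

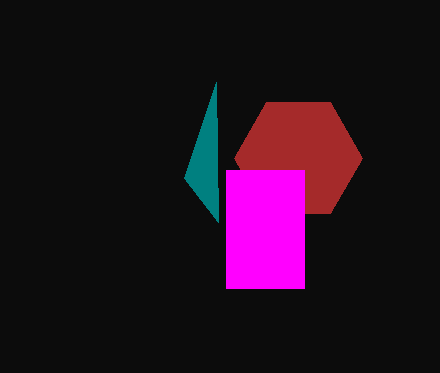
cx_1 = 298; cy_1 = 158; r_1 = 64; x0_2 = 226; y0_2 = 170; x1_2 = 304; y1_2 = 288; x2_3 = 216; y2_3 = 82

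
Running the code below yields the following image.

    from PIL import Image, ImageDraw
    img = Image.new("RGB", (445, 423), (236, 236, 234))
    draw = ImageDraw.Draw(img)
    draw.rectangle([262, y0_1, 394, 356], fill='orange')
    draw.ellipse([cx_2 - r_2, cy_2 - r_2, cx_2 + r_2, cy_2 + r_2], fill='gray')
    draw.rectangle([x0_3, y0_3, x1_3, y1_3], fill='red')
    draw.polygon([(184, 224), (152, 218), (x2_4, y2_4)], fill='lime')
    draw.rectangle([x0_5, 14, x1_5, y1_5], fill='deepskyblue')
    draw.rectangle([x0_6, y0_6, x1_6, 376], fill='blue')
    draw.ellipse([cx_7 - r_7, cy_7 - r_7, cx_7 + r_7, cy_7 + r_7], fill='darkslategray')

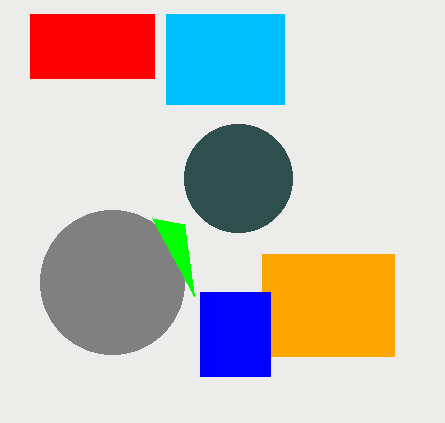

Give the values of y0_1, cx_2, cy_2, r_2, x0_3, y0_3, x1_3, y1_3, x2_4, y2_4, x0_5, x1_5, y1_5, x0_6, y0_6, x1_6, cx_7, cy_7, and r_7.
y0_1 = 254
cx_2 = 112
cy_2 = 282
r_2 = 72
x0_3 = 30
y0_3 = 14
x1_3 = 154
y1_3 = 78
x2_4 = 194
y2_4 = 296
x0_5 = 166
x1_5 = 284
y1_5 = 104
x0_6 = 200
y0_6 = 292
x1_6 = 270
cx_7 = 238
cy_7 = 178
r_7 = 54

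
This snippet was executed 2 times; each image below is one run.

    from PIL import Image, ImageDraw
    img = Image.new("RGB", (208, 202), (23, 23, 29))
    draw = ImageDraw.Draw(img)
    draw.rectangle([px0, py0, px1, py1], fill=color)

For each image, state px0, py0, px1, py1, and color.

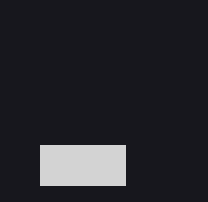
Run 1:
px0 = 40, py0 = 145, px1 = 125, py1 = 185, color = 'lightgray'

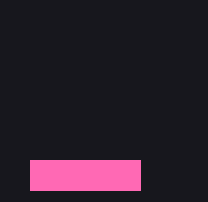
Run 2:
px0 = 30; py0 = 160; px1 = 140; py1 = 190; color = 'hotpink'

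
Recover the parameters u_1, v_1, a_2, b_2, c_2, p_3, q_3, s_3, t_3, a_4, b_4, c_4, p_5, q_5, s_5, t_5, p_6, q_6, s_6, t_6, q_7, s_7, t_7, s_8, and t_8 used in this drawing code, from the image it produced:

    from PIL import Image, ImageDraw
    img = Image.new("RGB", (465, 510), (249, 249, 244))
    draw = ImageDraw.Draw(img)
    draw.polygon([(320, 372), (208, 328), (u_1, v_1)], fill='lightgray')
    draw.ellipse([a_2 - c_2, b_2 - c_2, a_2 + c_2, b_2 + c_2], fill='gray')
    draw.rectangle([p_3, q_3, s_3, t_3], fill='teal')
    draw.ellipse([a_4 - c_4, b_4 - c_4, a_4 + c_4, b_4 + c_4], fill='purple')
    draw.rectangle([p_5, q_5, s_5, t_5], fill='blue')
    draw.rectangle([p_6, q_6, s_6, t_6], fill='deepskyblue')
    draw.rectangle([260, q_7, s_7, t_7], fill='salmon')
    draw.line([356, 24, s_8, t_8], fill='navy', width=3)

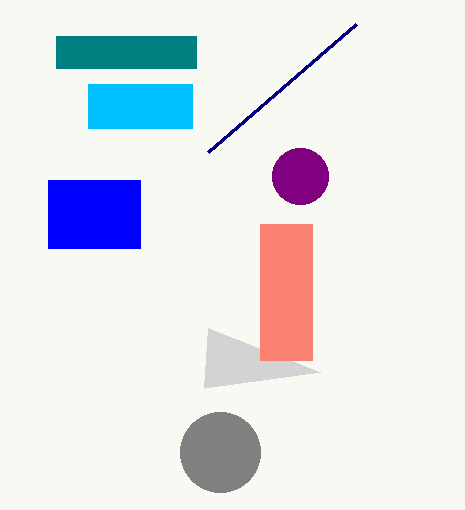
u_1 = 204
v_1 = 388
a_2 = 220
b_2 = 452
c_2 = 40
p_3 = 56
q_3 = 36
s_3 = 196
t_3 = 68
a_4 = 300
b_4 = 176
c_4 = 28
p_5 = 48
q_5 = 180
s_5 = 140
t_5 = 248
p_6 = 88
q_6 = 84
s_6 = 192
t_6 = 128
q_7 = 224
s_7 = 312
t_7 = 360
s_8 = 208
t_8 = 152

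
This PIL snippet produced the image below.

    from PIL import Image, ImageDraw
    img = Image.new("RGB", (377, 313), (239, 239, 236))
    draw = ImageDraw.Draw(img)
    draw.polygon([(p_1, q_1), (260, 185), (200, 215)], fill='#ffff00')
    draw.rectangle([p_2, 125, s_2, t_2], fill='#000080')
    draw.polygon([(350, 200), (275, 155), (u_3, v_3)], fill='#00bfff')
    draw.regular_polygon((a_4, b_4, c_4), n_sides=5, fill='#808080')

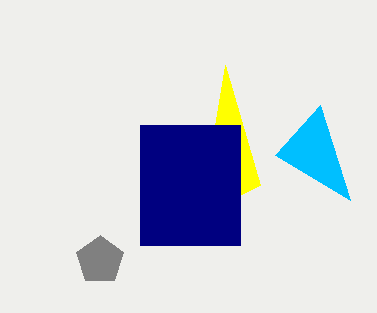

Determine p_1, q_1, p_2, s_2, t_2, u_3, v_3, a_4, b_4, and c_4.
p_1 = 225; q_1 = 65; p_2 = 140; s_2 = 240; t_2 = 245; u_3 = 320; v_3 = 105; a_4 = 100; b_4 = 260; c_4 = 25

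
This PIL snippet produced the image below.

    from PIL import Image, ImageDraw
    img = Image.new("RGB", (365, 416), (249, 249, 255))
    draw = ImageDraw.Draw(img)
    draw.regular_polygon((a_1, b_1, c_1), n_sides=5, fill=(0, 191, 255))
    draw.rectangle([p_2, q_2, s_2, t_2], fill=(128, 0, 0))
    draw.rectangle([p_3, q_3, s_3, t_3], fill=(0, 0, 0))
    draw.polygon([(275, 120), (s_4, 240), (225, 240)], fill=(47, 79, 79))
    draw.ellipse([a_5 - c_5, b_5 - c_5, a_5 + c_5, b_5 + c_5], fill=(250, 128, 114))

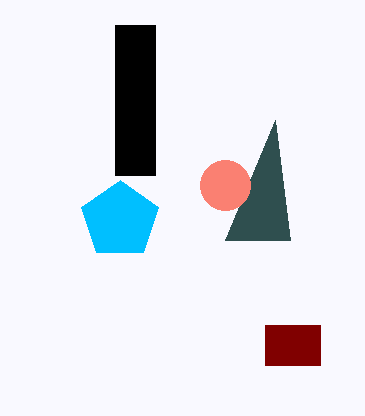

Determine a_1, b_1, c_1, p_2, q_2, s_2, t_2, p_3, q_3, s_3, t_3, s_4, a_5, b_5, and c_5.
a_1 = 120, b_1 = 220, c_1 = 40, p_2 = 265, q_2 = 325, s_2 = 320, t_2 = 365, p_3 = 115, q_3 = 25, s_3 = 155, t_3 = 175, s_4 = 290, a_5 = 225, b_5 = 185, c_5 = 25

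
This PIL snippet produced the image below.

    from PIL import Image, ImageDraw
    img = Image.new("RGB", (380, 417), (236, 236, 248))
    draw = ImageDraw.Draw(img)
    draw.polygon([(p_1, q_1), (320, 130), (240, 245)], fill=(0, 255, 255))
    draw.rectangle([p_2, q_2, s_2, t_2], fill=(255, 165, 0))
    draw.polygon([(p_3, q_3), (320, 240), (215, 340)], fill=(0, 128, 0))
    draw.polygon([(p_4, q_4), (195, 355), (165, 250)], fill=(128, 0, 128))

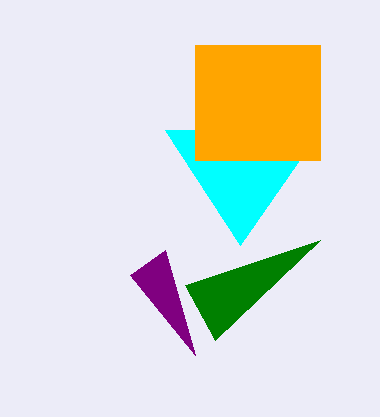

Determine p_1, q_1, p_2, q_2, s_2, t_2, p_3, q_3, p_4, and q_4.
p_1 = 165, q_1 = 130, p_2 = 195, q_2 = 45, s_2 = 320, t_2 = 160, p_3 = 185, q_3 = 285, p_4 = 130, q_4 = 275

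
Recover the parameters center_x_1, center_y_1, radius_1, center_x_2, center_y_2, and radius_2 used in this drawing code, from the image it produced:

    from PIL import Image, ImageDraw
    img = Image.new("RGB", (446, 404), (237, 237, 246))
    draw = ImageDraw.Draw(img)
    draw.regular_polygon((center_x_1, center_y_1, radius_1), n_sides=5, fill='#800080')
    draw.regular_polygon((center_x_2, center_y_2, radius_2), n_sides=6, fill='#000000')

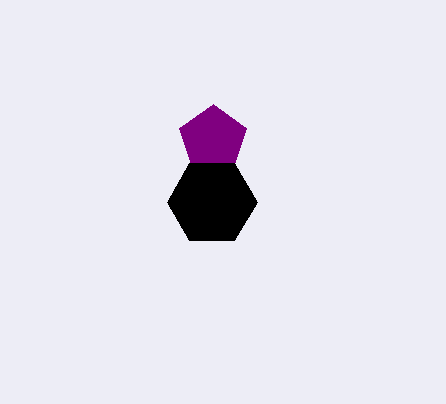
center_x_1 = 213; center_y_1 = 139; radius_1 = 35; center_x_2 = 212; center_y_2 = 202; radius_2 = 45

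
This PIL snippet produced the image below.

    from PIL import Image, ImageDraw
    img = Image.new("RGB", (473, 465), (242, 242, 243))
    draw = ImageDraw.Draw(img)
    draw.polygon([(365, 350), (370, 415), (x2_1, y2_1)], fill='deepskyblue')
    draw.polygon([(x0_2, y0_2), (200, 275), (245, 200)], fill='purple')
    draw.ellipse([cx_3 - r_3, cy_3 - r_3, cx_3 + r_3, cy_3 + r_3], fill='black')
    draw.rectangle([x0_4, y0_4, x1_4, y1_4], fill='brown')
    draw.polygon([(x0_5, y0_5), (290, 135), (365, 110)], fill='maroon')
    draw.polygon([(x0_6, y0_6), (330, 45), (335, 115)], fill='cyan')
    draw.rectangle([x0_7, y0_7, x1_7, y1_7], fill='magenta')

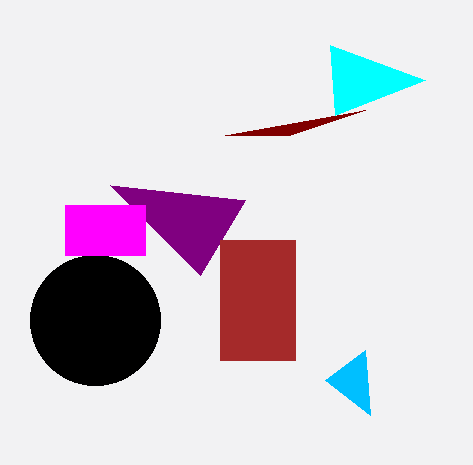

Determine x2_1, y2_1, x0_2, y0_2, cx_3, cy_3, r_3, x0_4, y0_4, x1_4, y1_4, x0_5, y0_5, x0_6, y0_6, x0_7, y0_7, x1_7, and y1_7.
x2_1 = 325; y2_1 = 380; x0_2 = 110; y0_2 = 185; cx_3 = 95; cy_3 = 320; r_3 = 65; x0_4 = 220; y0_4 = 240; x1_4 = 295; y1_4 = 360; x0_5 = 225; y0_5 = 135; x0_6 = 425; y0_6 = 80; x0_7 = 65; y0_7 = 205; x1_7 = 145; y1_7 = 255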